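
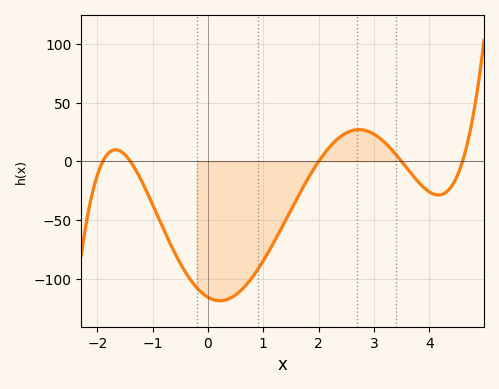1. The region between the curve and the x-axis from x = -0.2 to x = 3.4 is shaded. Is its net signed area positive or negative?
negative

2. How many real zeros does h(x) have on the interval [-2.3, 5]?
5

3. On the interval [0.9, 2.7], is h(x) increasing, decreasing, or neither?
increasing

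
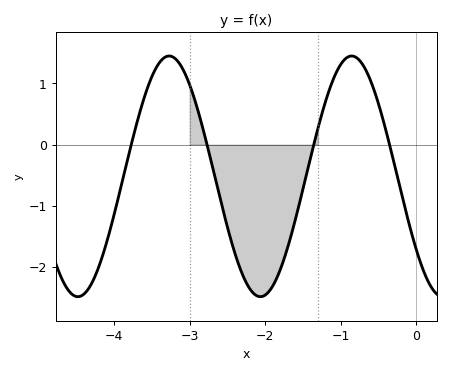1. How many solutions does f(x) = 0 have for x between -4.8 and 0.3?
4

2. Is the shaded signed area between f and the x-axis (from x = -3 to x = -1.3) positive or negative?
negative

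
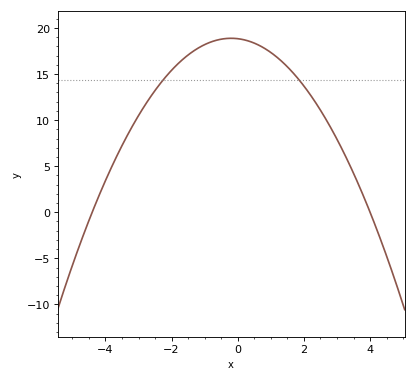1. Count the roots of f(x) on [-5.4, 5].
2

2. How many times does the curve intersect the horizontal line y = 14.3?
2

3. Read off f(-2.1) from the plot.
15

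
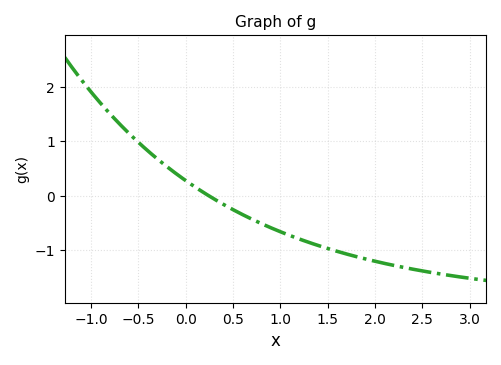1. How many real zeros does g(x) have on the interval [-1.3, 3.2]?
1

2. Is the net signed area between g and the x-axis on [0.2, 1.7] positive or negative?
negative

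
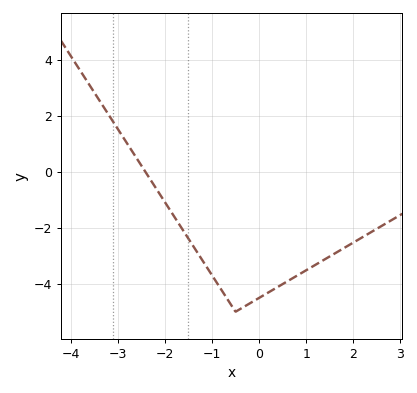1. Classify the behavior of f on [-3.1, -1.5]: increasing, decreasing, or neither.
decreasing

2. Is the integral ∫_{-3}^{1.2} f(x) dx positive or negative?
negative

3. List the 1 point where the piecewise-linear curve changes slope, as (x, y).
(-0.5, -5)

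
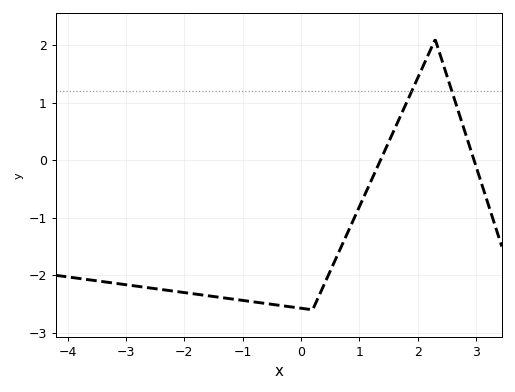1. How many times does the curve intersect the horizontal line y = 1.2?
2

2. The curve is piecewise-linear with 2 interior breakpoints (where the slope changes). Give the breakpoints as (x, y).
(0.2, -2.6); (2.3, 2.1)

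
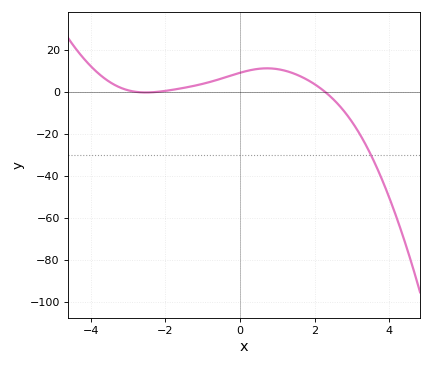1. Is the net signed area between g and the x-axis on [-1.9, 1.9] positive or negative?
positive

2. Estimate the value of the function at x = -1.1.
3.38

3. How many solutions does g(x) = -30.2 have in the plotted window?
1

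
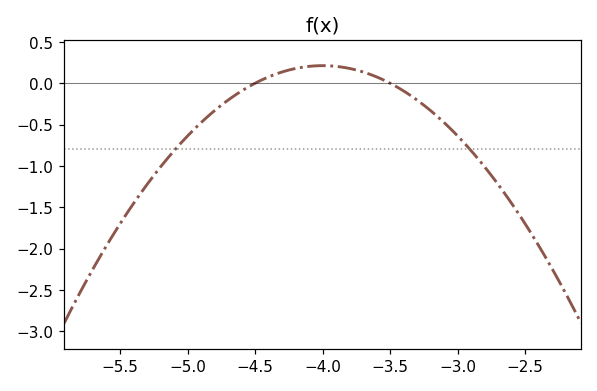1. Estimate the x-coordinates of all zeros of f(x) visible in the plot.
-4.5, -3.5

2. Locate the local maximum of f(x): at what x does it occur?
-4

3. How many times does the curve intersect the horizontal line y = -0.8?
2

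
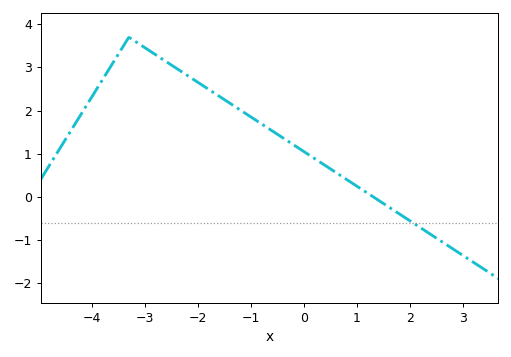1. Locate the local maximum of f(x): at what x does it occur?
-3.2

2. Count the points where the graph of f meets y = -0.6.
1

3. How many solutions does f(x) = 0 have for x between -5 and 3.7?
1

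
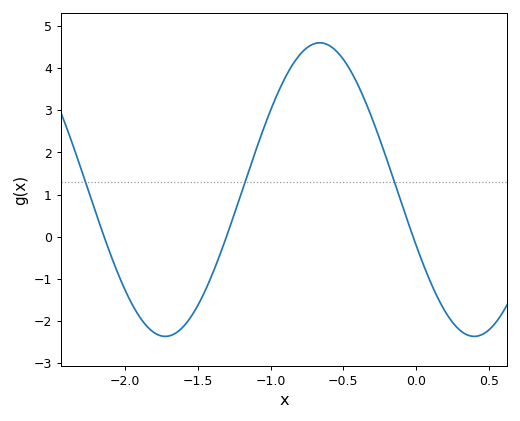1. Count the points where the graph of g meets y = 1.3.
3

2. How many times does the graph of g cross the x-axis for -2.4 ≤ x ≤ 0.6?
3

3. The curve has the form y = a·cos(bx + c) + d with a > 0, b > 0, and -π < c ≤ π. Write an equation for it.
y = 3.48cos(2.96x + 1.96) + 1.12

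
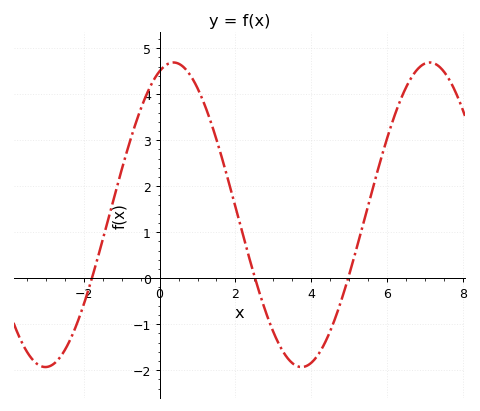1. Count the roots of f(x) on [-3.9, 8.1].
3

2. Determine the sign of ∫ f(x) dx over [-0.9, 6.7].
positive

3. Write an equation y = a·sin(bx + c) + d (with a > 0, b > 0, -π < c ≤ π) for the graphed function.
y = 3.31sin(0.93x + 1.2) + 1.38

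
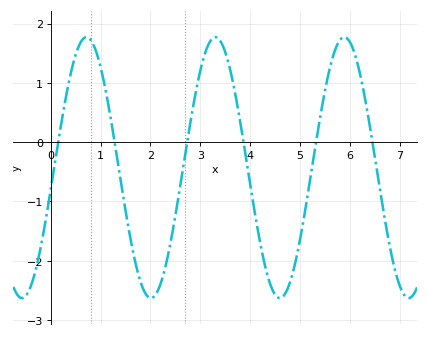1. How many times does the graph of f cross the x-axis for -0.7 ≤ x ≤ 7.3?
6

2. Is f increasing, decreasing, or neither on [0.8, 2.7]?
neither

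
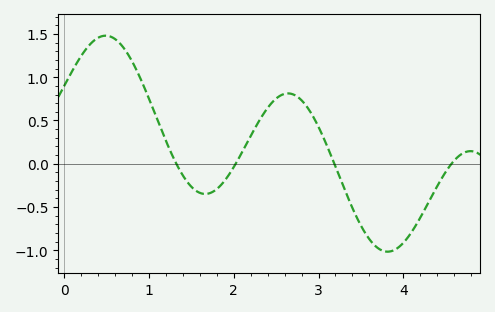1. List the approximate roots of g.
1.3, 2, 3.2, 4.6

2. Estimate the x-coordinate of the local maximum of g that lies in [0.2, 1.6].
0.5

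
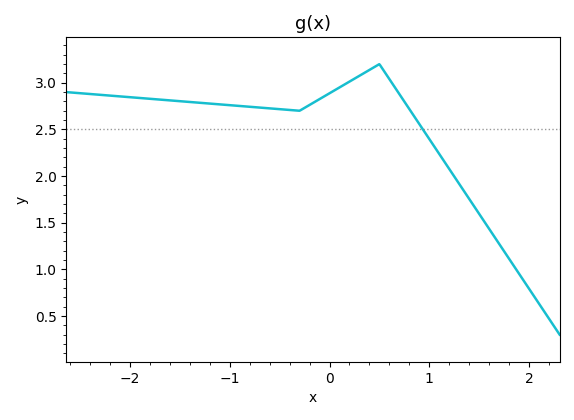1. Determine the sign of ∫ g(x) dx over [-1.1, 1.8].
positive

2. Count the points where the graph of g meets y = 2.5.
1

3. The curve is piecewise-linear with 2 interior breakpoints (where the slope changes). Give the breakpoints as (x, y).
(-0.3, 2.7); (0.5, 3.2)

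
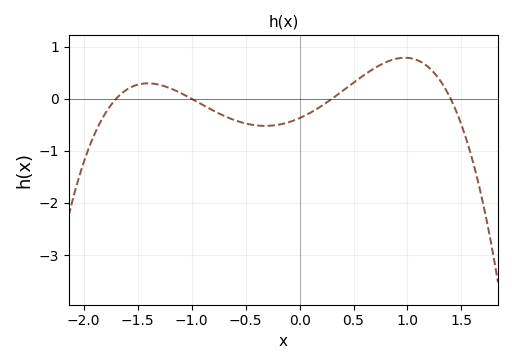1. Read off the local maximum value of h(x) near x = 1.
0.788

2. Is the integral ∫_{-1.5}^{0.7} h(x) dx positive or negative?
negative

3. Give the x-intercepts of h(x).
-1.7, -1, 0.3, 1.4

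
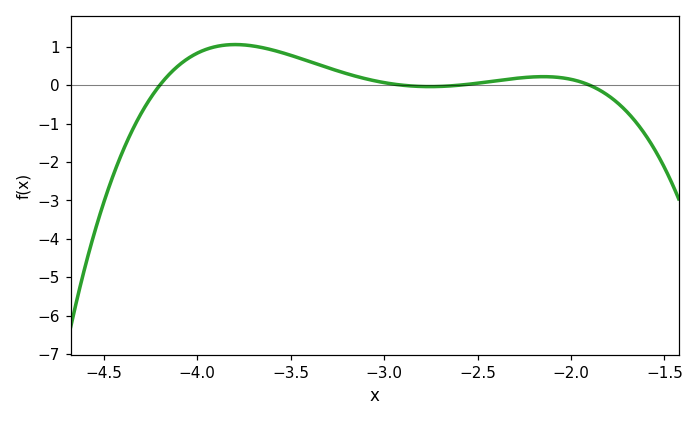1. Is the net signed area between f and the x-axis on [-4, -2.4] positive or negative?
positive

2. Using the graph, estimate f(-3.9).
1.01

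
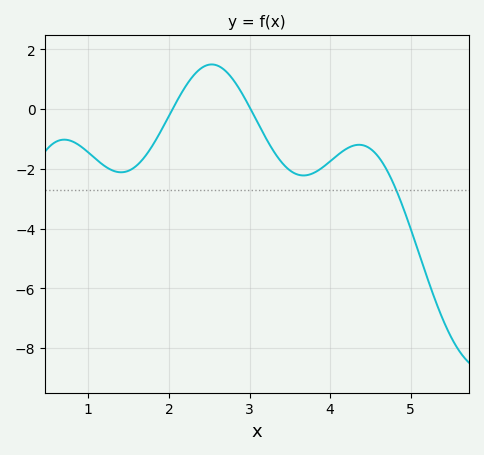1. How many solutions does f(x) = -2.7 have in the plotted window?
1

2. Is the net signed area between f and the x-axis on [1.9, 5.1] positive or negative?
negative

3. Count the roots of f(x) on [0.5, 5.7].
2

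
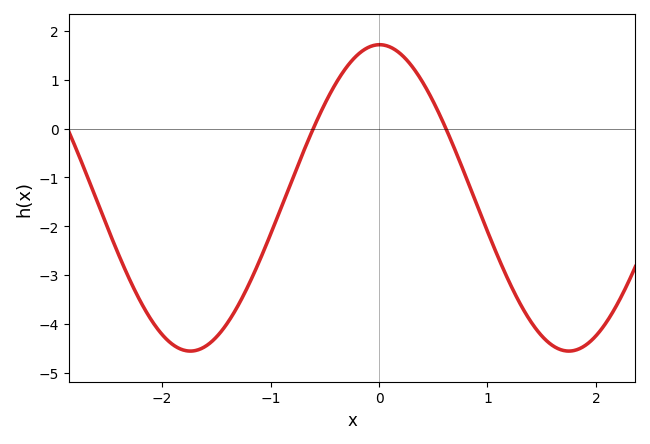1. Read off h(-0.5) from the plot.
0.509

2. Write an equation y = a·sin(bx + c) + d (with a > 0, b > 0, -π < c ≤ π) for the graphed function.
y = 3.14sin(1.8x + 1.56) - 1.42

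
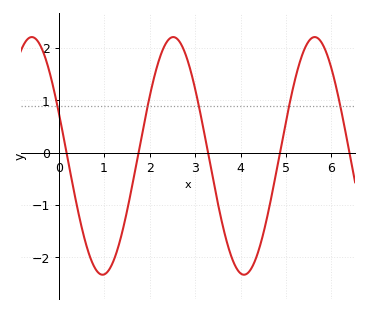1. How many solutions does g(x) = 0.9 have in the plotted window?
5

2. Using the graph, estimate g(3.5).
-1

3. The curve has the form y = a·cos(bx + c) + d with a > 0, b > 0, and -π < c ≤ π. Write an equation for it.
y = 2.27cos(2x + 1.2) - 0.06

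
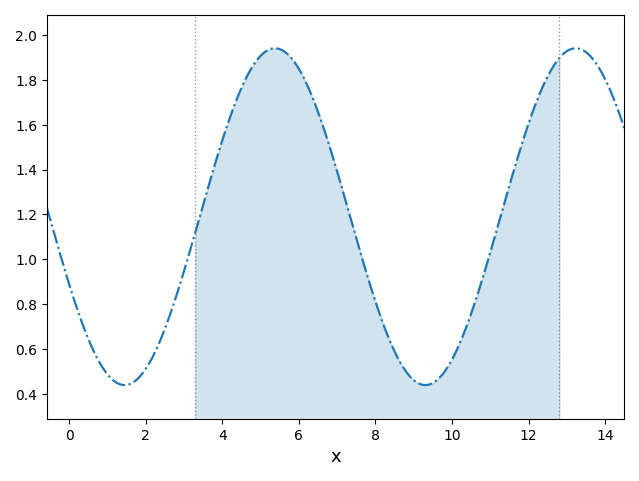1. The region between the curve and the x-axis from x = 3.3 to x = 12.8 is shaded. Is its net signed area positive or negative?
positive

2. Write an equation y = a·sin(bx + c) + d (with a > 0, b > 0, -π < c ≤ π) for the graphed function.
y = 0.75sin(0.8x - 2.7) + 1.19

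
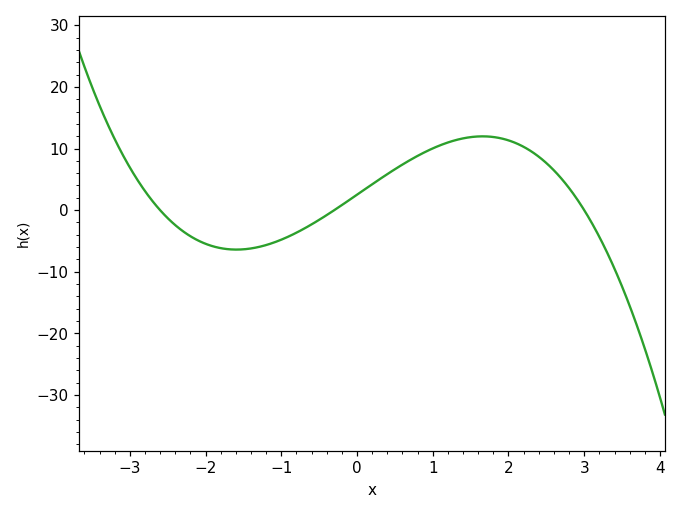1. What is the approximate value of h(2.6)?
6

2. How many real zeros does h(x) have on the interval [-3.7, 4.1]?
3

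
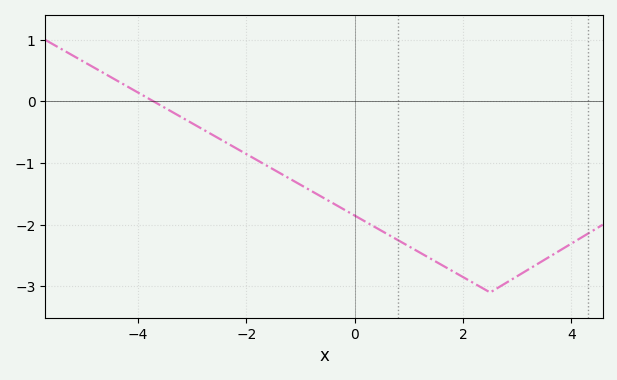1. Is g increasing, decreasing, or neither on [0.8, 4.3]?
neither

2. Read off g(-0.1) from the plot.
-1.8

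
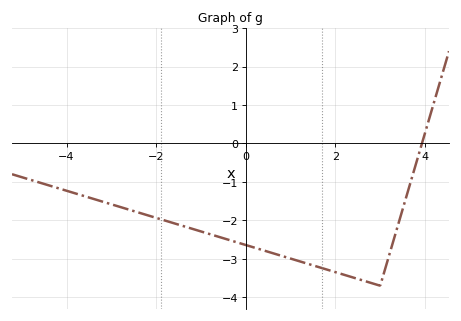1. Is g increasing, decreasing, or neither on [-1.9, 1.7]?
decreasing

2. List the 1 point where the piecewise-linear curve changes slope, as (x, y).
(3, -3.7)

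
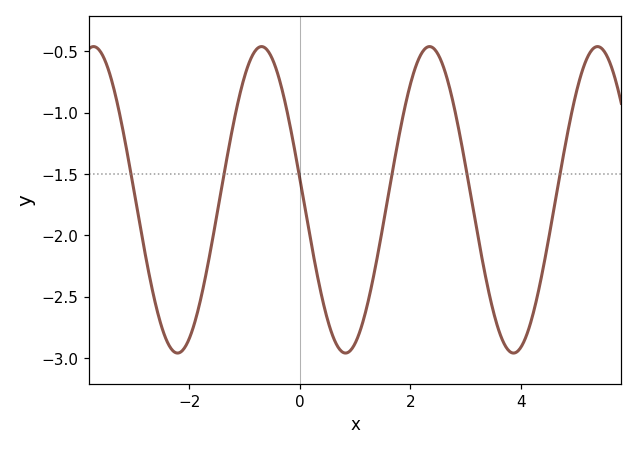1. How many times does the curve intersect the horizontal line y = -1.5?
6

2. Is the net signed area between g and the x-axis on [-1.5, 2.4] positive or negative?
negative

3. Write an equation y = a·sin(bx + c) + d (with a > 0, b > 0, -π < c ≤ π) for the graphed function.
y = 1.25sin(2.1x + 3) - 1.71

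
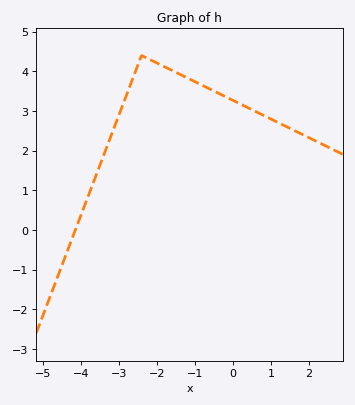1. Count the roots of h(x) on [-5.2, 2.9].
1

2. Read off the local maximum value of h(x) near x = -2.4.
4.4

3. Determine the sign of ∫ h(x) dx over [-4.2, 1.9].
positive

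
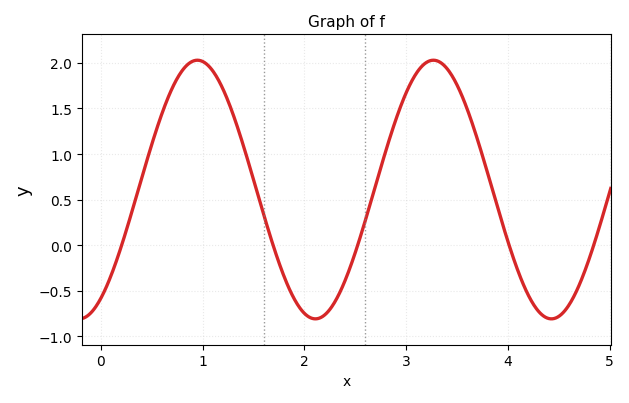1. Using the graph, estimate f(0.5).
1.1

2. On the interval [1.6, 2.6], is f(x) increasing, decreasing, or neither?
neither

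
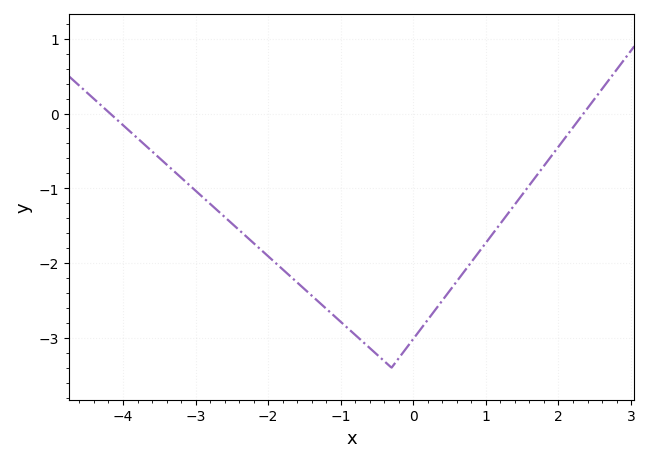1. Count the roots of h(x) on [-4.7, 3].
2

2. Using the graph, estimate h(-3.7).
-0.418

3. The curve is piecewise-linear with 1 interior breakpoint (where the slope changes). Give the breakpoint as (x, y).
(-0.3, -3.4)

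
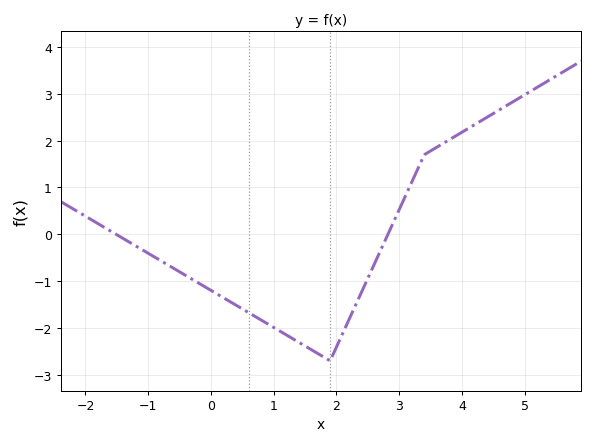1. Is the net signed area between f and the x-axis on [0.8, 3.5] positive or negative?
negative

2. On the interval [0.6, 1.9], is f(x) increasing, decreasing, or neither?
decreasing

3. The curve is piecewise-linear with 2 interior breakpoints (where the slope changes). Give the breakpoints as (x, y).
(1.9, -2.7); (3.4, 1.7)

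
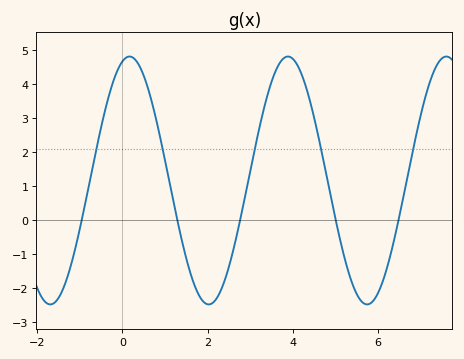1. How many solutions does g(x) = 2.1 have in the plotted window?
5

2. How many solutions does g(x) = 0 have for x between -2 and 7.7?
5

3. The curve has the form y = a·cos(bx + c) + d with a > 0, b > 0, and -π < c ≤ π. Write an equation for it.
y = 3.65cos(1.7x - 0.28) + 1.16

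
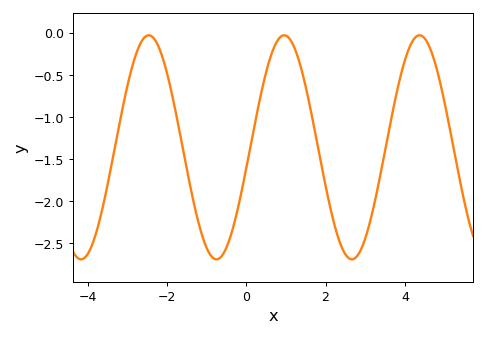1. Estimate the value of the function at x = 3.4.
-1.65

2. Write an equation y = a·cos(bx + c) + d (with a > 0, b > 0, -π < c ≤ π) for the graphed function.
y = 1.33cos(1.84x - 1.76) - 1.36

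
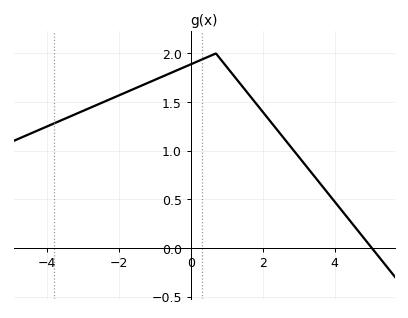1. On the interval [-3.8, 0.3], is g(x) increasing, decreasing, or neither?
increasing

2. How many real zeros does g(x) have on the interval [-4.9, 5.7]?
1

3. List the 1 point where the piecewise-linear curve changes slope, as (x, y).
(0.7, 2)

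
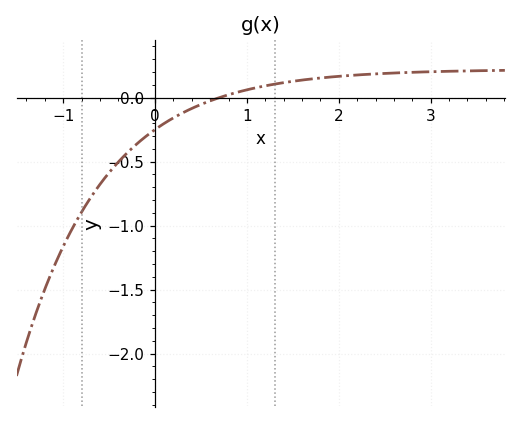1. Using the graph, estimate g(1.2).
0.1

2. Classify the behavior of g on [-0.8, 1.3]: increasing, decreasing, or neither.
increasing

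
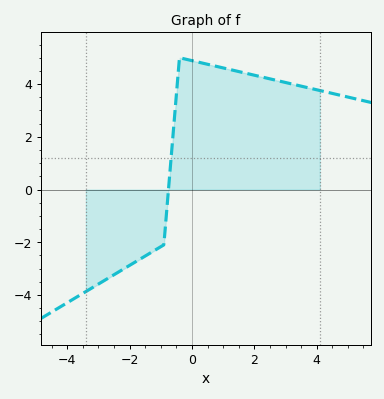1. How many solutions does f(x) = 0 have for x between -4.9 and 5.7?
1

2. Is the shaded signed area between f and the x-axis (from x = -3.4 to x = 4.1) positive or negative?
positive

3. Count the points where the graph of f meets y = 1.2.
1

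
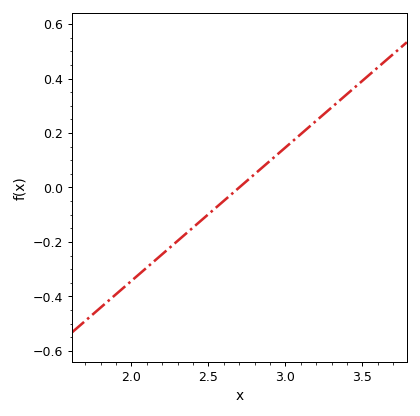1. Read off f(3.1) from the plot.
0.2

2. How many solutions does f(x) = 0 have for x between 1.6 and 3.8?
1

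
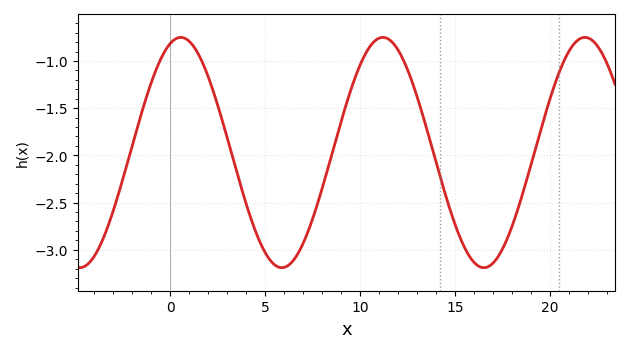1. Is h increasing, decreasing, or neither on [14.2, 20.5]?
neither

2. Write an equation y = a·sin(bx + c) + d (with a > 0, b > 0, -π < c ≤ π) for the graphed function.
y = 1.22sin(0.59x + 1.2) - 1.97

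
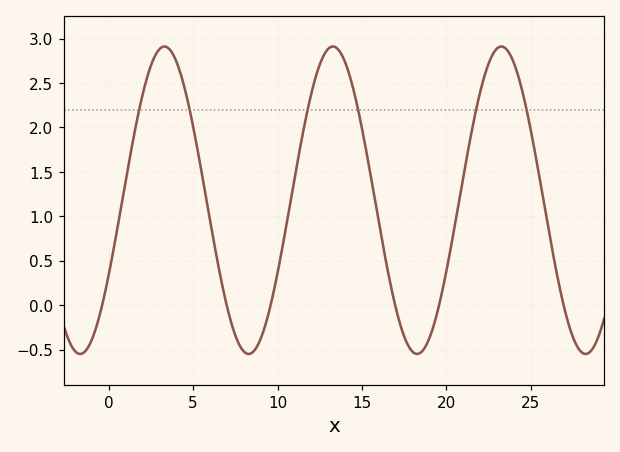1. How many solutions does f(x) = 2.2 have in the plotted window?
6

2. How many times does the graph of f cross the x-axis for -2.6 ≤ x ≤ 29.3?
6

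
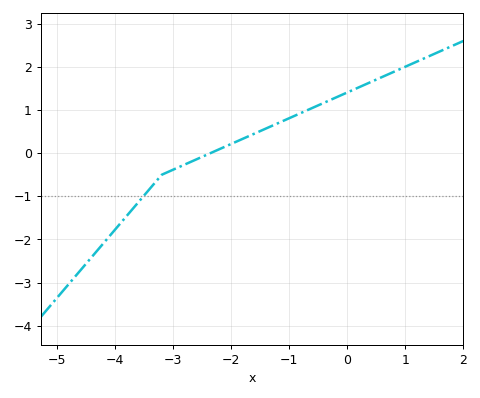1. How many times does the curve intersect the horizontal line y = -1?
1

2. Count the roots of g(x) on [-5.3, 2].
1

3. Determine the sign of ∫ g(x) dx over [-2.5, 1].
positive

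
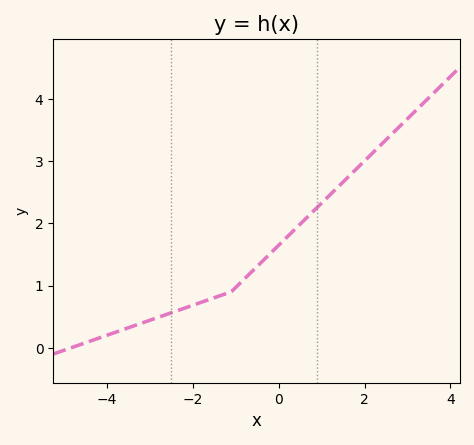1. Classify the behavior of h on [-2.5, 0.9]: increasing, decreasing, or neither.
increasing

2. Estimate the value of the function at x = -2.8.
0.5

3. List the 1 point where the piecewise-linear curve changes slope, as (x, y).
(-1.1, 0.9)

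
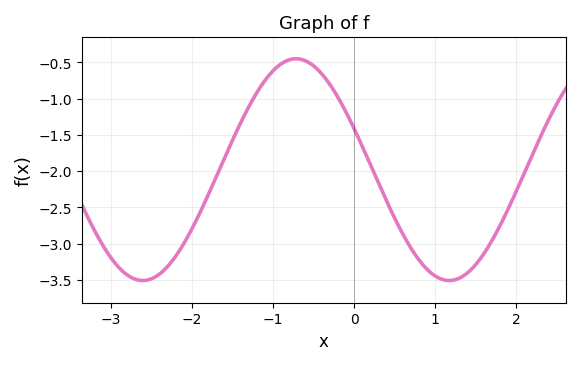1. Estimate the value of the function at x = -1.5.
-1.55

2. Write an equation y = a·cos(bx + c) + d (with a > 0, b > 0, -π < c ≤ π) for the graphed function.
y = 1.53cos(1.7x + 1.2) - 1.98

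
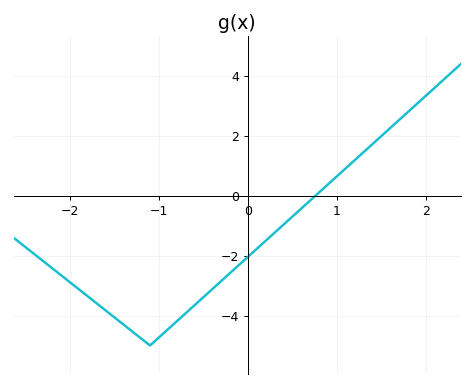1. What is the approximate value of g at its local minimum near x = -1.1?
-5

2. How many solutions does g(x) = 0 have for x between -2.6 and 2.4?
1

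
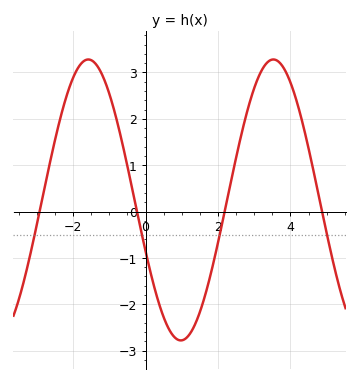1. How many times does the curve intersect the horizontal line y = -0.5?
4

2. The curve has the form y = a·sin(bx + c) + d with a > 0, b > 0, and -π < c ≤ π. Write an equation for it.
y = 3.03sin(1.2x - 2.8) + 0.25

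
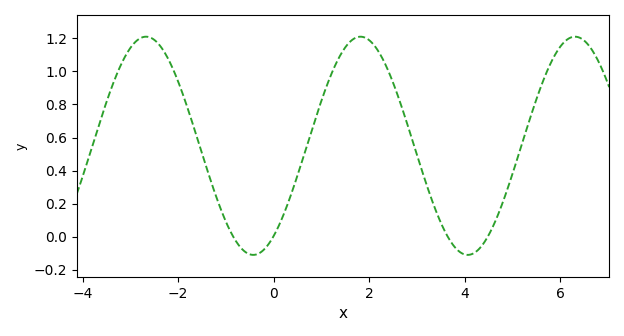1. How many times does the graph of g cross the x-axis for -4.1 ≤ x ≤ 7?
4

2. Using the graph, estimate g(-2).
0.94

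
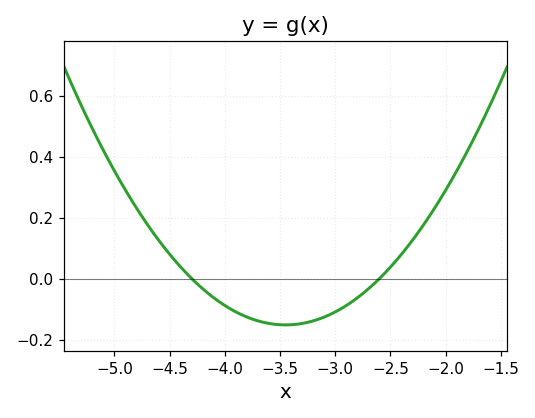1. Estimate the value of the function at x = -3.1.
-0.12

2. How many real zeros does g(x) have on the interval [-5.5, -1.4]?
2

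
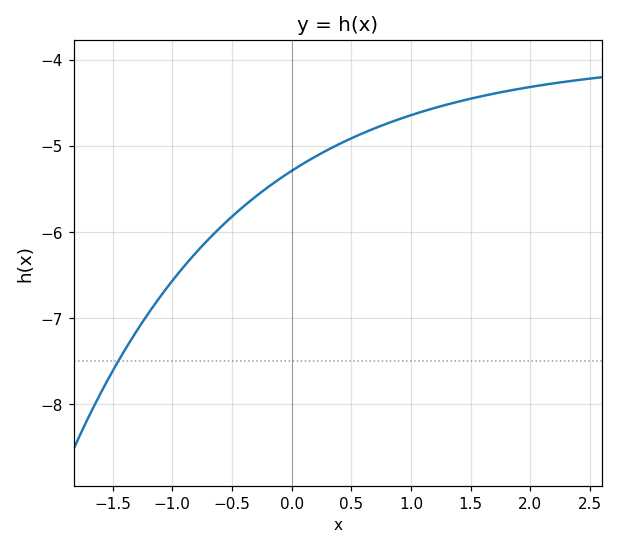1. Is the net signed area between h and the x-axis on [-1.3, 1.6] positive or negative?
negative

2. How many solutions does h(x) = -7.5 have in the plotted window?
1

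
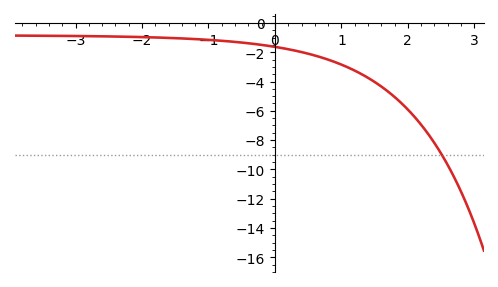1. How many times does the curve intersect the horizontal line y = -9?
1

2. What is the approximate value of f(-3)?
-0.8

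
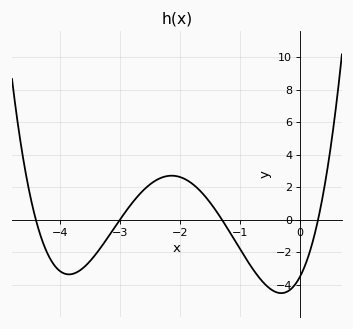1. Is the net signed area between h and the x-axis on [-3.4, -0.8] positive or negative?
positive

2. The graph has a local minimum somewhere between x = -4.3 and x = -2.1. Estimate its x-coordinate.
-3.8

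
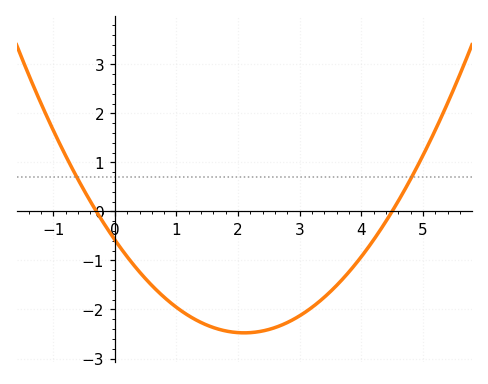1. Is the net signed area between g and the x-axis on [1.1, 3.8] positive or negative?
negative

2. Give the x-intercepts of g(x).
-0.3, 4.5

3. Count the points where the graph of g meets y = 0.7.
2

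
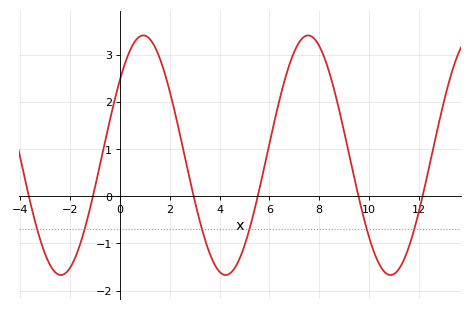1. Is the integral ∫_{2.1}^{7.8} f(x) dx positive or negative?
positive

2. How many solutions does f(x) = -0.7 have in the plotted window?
6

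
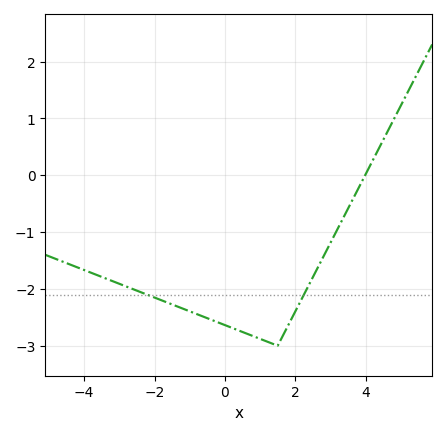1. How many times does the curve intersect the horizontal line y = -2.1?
2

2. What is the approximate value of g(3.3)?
-0.8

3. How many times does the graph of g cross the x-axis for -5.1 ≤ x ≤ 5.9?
1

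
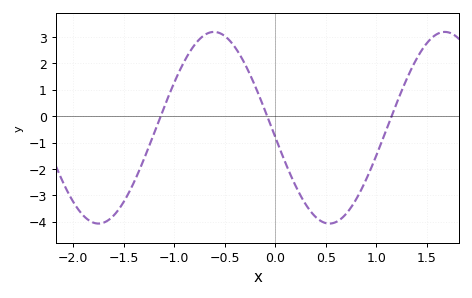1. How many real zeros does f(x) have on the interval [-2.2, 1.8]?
3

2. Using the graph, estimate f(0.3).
-3.34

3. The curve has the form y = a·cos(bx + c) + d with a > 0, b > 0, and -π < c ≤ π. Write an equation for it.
y = 3.63cos(2.75x + 1.67) - 0.44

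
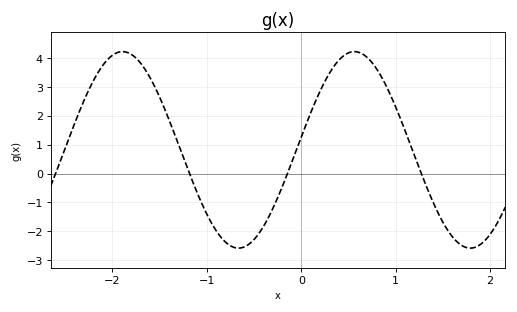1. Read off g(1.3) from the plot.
-0.24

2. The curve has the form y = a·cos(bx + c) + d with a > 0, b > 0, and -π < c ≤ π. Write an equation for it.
y = 3.4cos(2.56x - 1.44) + 0.82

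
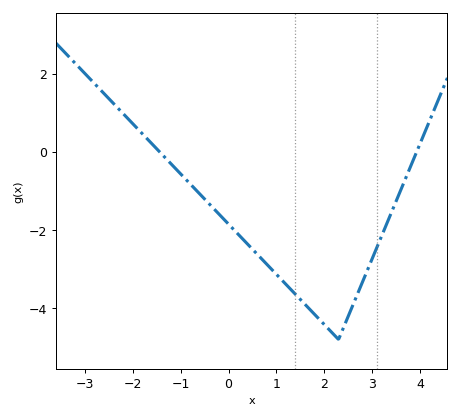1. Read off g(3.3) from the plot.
-1.86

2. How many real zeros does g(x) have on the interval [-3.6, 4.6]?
2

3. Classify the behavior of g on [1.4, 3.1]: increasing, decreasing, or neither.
neither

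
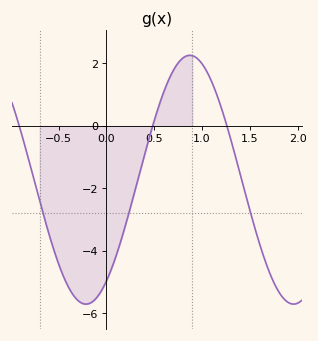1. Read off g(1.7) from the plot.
-4.6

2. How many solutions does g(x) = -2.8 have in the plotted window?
3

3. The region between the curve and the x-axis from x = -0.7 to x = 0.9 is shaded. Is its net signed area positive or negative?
negative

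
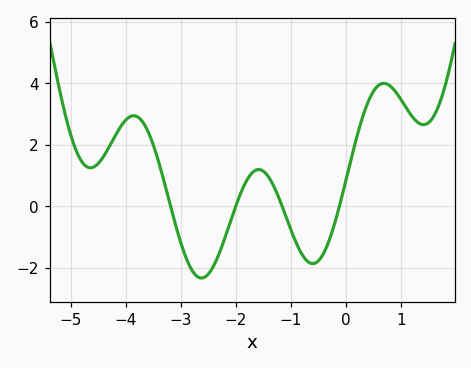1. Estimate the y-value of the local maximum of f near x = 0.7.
4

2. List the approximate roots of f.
-3.2, -2, -1.2, -0.1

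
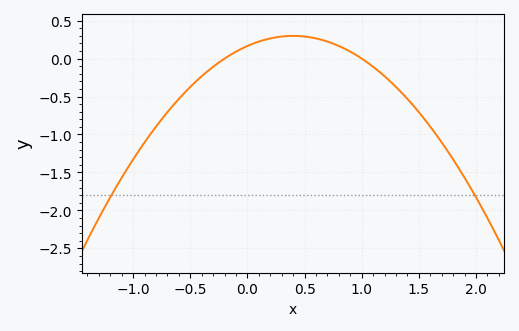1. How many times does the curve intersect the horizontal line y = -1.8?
2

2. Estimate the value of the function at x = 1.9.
-1.57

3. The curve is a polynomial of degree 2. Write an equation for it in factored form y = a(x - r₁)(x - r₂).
y = -0.83(x + 0.2)(x - 1)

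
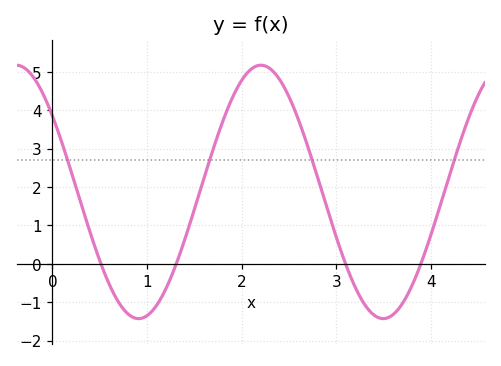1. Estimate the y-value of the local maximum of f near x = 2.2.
5.17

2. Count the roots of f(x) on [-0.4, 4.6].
4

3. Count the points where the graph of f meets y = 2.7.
4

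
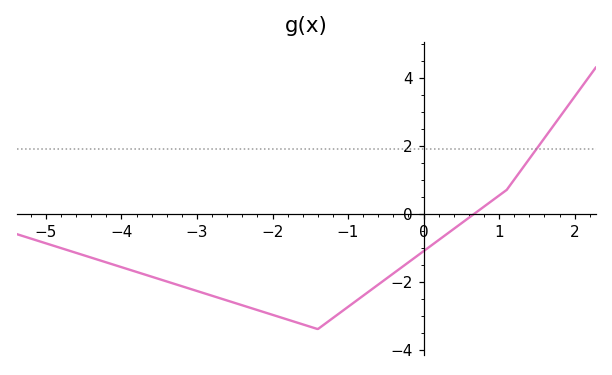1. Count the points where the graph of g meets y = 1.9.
1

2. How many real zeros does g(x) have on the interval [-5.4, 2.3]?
1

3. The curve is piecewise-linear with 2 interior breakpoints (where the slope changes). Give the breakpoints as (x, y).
(-1.4, -3.4); (1.1, 0.7)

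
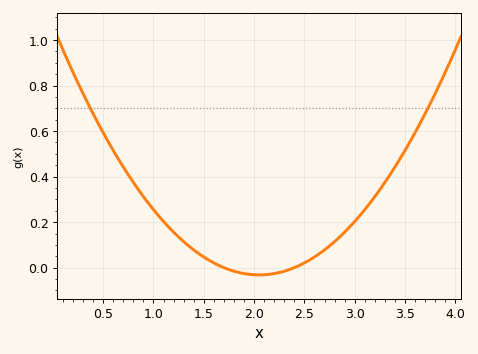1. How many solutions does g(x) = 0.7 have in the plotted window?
2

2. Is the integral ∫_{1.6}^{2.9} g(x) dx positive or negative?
positive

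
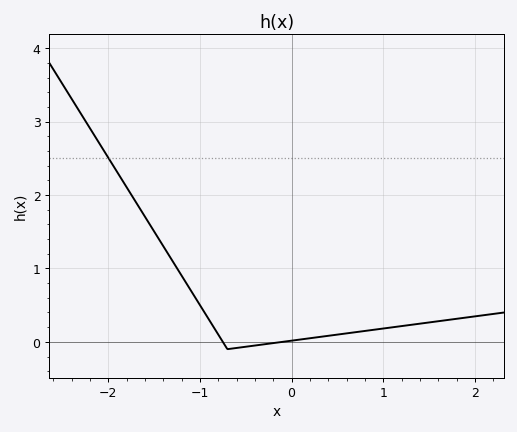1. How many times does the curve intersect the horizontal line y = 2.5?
1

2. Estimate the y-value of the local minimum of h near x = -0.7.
-0.1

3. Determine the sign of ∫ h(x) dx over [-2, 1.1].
positive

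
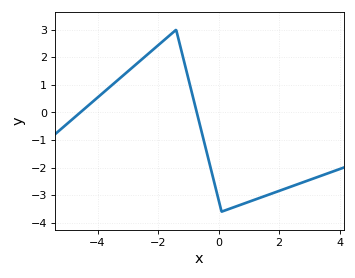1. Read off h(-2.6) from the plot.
1.86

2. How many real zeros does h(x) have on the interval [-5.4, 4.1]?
2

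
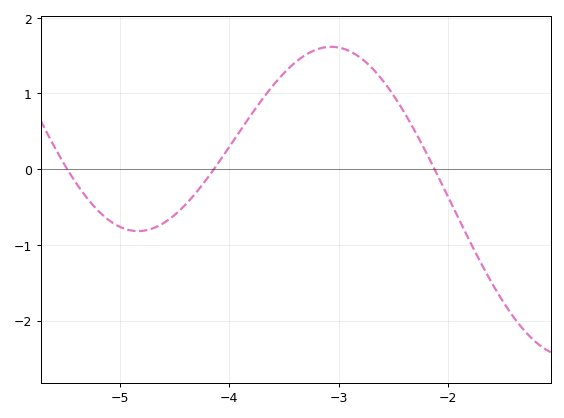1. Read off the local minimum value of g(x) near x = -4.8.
-0.8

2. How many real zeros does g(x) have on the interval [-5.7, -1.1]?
3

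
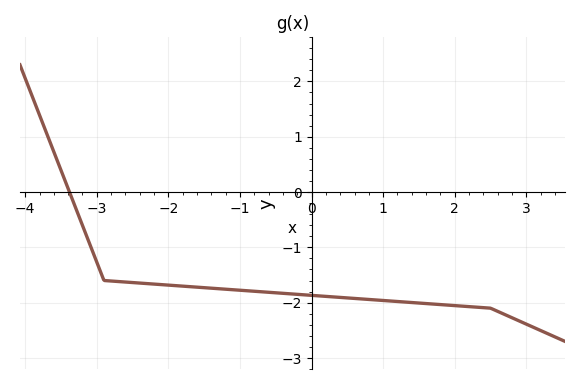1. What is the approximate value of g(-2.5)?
-1.6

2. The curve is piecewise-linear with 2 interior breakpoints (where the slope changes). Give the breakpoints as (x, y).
(-2.9, -1.6); (2.5, -2.1)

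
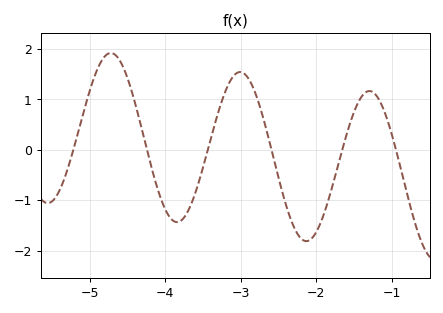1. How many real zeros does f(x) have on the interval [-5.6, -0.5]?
6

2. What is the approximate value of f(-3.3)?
0.717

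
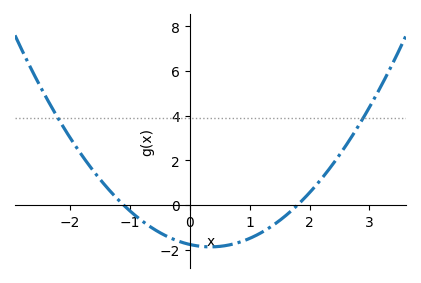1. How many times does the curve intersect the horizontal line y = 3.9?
2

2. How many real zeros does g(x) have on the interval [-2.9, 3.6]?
2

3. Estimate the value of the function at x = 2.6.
2.63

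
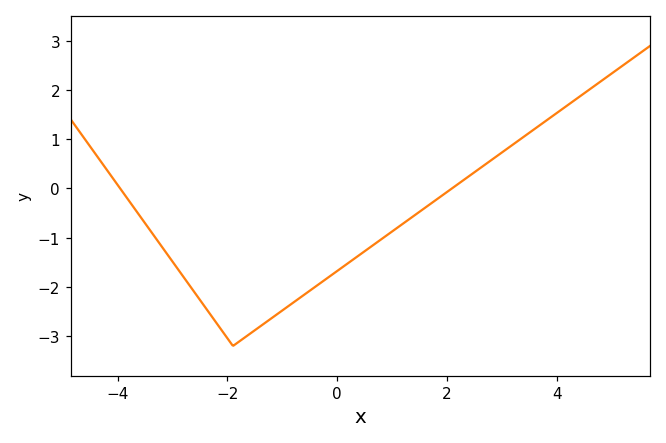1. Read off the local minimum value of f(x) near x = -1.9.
-3.2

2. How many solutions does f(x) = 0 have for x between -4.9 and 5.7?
2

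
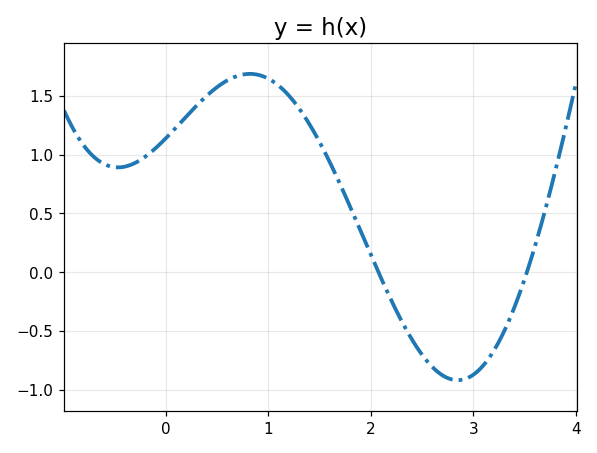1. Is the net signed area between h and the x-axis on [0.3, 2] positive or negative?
positive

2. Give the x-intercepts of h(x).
2.07, 3.52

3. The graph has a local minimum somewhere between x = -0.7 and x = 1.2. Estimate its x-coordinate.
-0.467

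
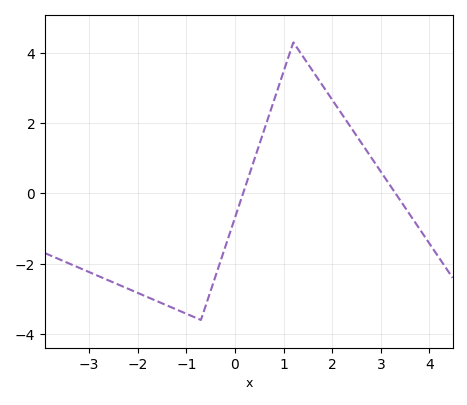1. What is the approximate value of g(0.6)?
1.81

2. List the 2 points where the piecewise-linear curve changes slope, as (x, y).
(-0.7, -3.6); (1.2, 4.3)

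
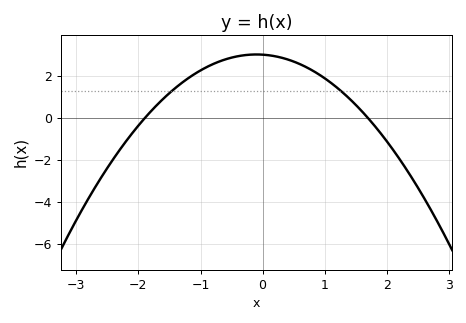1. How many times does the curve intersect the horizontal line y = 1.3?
2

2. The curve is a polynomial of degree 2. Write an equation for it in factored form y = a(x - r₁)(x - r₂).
y = -0.94(x + 1.9)(x - 1.7)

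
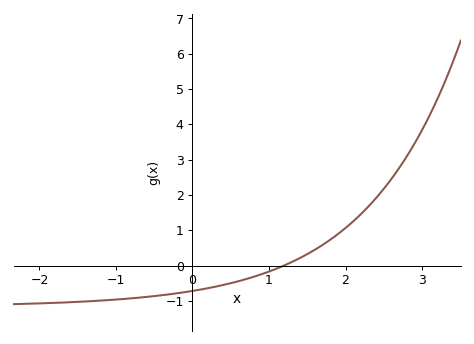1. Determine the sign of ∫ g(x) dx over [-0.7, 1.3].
negative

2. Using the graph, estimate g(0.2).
-0.6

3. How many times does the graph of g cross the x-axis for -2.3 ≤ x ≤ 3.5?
1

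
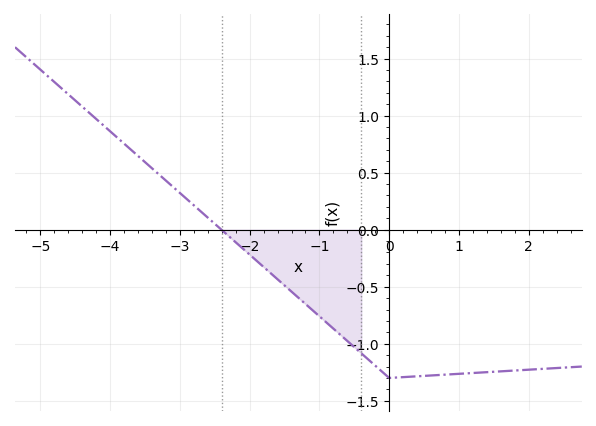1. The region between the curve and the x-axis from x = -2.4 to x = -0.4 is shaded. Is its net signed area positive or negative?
negative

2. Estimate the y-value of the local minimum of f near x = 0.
-1.3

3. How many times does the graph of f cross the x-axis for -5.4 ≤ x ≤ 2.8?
1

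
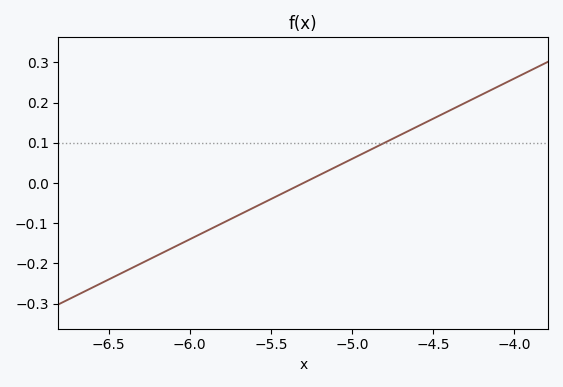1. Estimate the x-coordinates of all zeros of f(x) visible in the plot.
-5.3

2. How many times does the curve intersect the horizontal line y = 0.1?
1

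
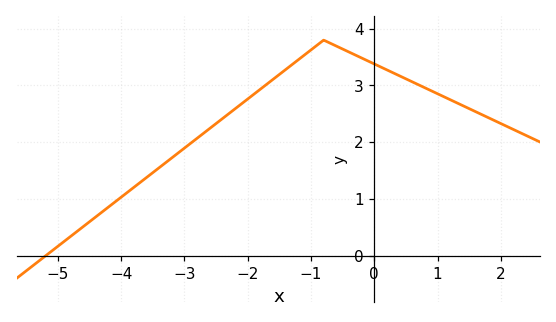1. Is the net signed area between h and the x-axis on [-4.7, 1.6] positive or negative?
positive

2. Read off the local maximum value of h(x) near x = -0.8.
3.8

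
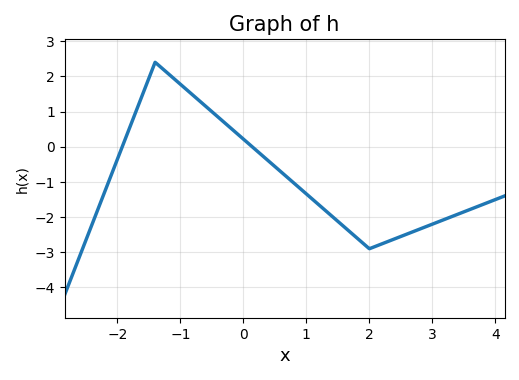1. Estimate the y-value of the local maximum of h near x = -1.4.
2.4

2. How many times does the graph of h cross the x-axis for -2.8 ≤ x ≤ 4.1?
2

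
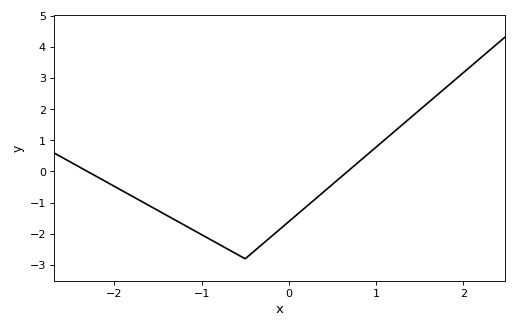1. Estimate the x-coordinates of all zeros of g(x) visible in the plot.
-2.31, 0.673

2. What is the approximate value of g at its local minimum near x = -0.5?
-2.8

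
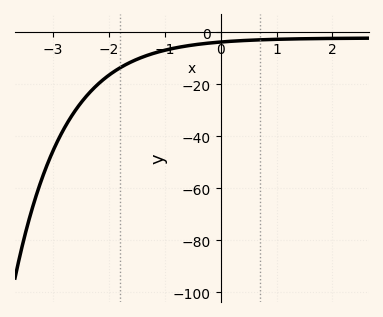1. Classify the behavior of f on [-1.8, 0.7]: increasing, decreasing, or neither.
increasing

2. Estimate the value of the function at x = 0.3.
-3.26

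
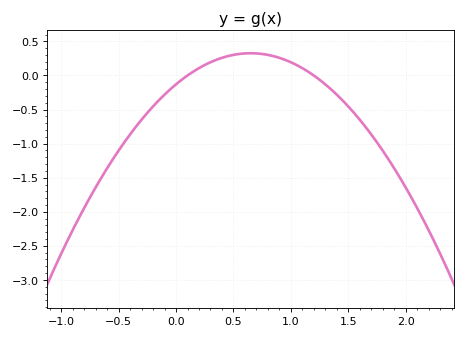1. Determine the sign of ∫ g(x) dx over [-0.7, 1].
negative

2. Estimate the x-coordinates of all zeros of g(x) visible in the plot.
0.1, 1.2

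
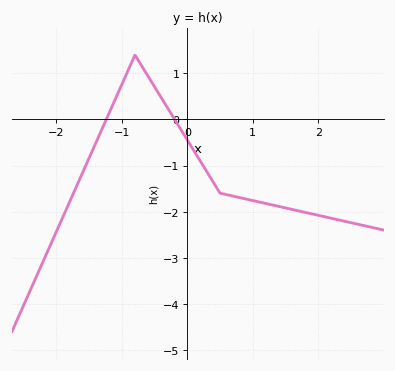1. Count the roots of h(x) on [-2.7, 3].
2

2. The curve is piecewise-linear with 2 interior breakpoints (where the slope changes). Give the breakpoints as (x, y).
(-0.8, 1.4); (0.5, -1.6)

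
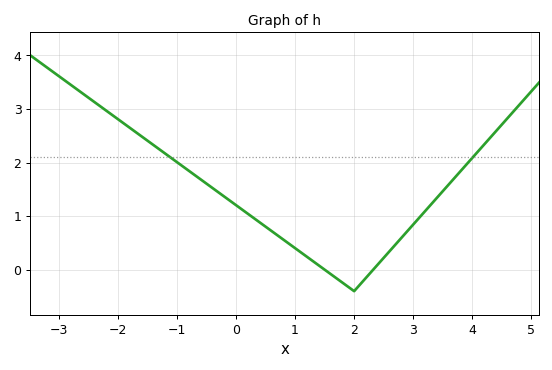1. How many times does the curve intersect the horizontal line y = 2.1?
2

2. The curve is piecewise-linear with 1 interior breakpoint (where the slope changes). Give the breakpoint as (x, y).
(2, -0.4)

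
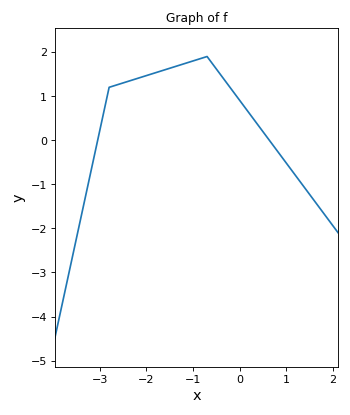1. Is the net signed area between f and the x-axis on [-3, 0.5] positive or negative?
positive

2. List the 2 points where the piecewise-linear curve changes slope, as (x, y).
(-2.8, 1.2); (-0.7, 1.9)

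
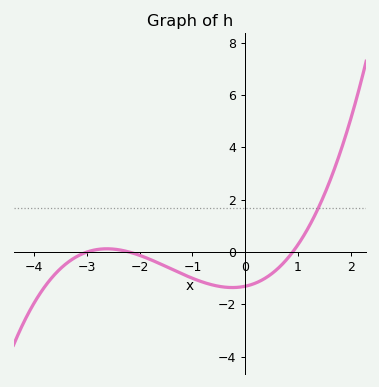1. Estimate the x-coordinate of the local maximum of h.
-2.6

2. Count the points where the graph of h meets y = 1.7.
1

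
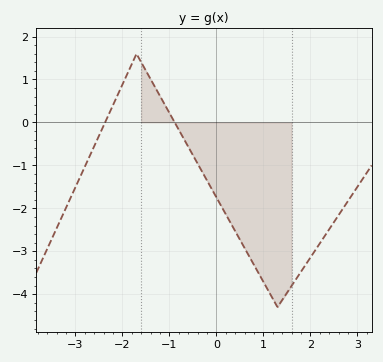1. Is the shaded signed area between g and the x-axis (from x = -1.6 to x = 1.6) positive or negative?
negative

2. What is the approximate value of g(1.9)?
-3.3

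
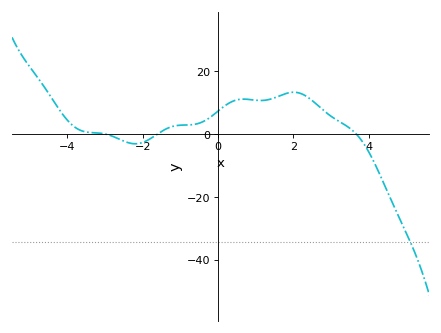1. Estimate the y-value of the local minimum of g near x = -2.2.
-3.06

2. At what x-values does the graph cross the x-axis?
-2.98, -1.61, 3.67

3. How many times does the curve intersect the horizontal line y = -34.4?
1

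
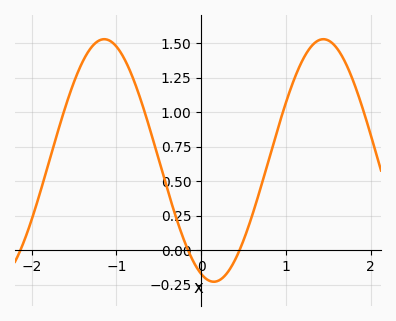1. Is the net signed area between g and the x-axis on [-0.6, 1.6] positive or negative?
positive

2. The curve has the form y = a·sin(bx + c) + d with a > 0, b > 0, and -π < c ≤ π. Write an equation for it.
y = 0.88sin(2.4x - 1.9) + 0.65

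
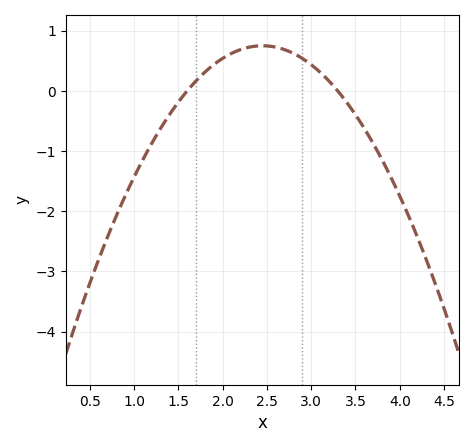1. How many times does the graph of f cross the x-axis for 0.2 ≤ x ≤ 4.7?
2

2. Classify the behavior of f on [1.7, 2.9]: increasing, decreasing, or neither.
neither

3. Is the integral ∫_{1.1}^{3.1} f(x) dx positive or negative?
positive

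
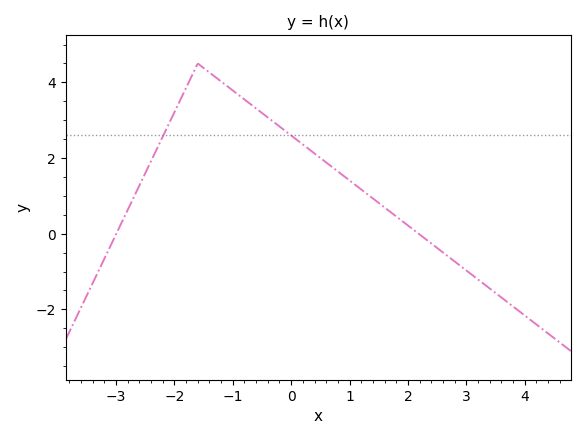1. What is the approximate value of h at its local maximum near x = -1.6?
4.4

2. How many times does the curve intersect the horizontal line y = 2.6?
2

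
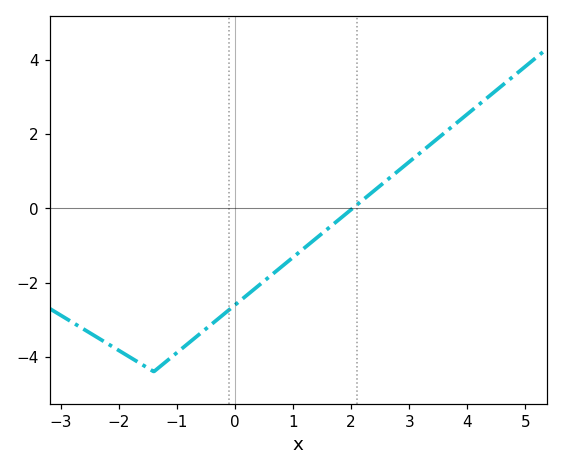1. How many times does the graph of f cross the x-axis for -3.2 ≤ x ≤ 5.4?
1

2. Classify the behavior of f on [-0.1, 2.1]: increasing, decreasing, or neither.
increasing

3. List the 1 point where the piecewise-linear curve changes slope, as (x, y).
(-1.4, -4.4)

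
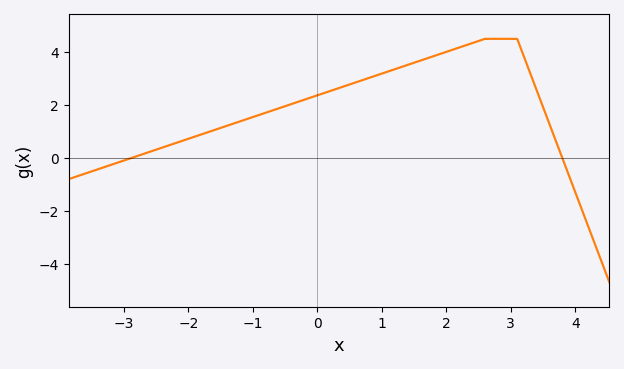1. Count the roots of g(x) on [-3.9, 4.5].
2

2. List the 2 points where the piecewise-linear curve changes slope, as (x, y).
(2.6, 4.5); (3.1, 4.5)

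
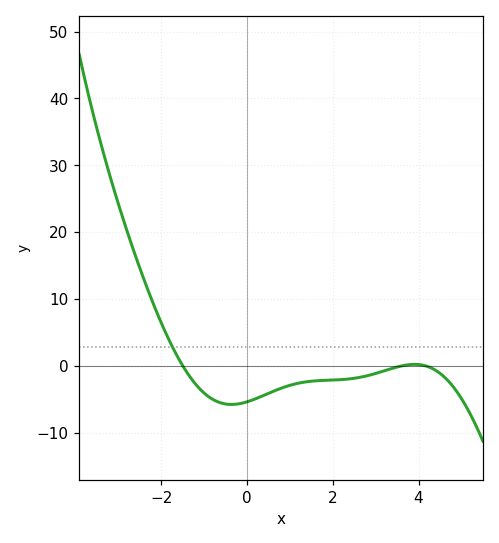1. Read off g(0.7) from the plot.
-4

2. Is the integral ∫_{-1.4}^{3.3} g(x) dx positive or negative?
negative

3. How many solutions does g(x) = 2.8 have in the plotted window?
1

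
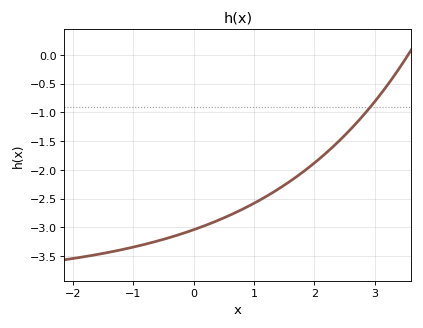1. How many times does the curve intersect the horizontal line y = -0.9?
1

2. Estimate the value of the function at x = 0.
-3.04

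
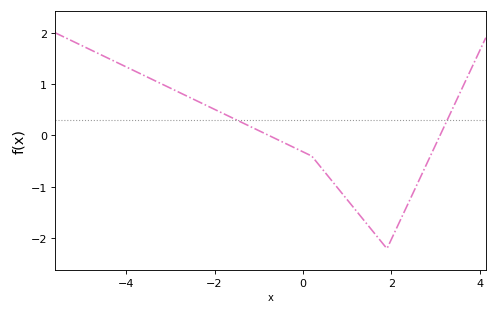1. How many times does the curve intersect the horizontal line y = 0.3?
2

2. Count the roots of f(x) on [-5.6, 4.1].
2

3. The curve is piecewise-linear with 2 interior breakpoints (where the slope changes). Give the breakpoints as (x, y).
(0.2, -0.4); (1.9, -2.2)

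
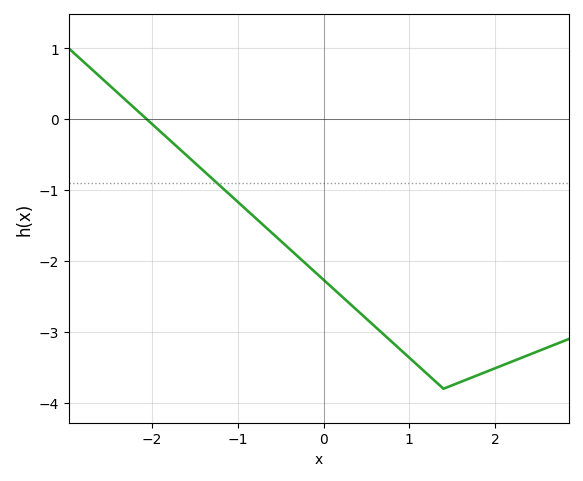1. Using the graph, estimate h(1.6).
-3.7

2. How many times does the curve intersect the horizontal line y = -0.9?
1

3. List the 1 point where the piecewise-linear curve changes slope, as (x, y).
(1.4, -3.8)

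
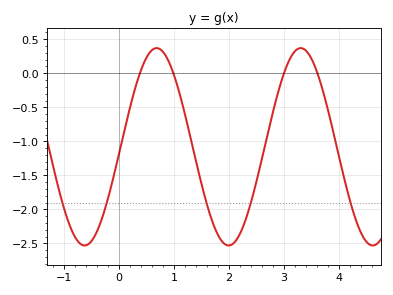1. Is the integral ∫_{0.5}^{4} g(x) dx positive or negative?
negative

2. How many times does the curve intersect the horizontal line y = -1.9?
5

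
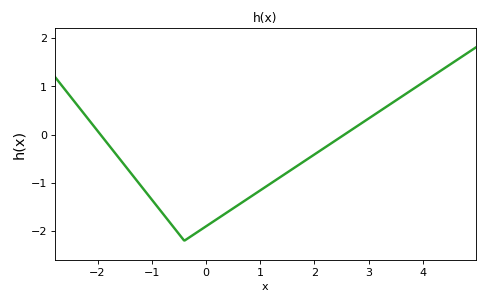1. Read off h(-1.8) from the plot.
-0.2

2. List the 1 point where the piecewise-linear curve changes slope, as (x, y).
(-0.4, -2.2)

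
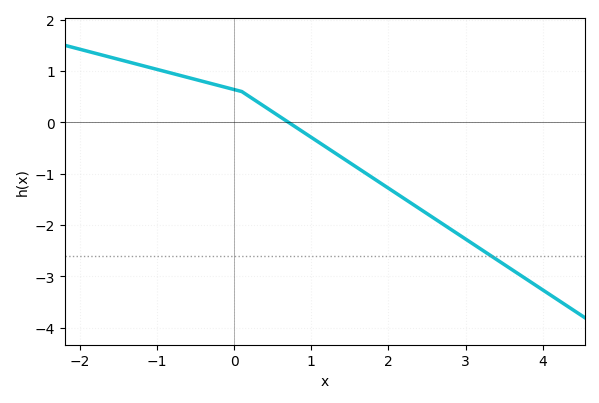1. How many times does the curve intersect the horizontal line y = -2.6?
1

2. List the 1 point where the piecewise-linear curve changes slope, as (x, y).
(0.1, 0.6)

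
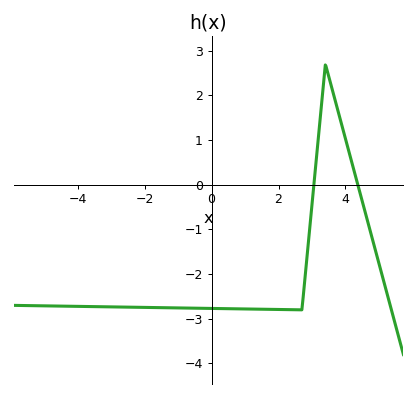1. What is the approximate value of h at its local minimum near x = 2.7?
-2.8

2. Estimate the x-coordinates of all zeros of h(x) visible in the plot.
3, 4.4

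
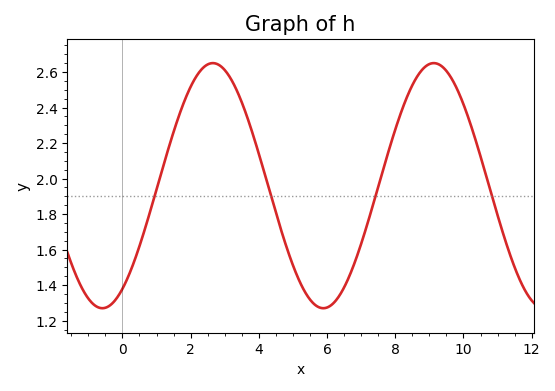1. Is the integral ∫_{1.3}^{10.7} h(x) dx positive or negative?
positive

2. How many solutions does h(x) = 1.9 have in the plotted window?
4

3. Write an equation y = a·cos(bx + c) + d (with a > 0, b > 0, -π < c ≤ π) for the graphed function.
y = 0.69cos(0.97x - 2.57) + 1.96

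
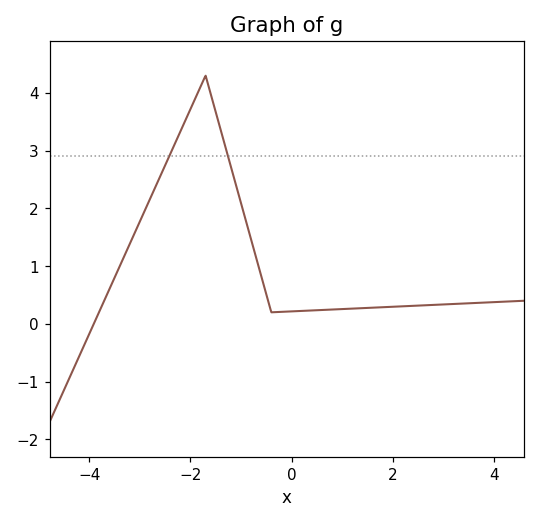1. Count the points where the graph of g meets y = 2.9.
2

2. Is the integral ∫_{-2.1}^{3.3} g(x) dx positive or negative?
positive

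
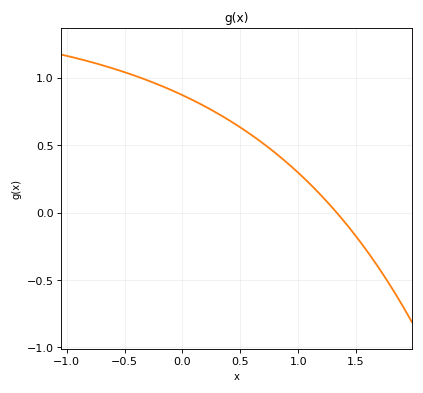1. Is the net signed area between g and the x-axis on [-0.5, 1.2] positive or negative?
positive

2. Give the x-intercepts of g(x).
1.35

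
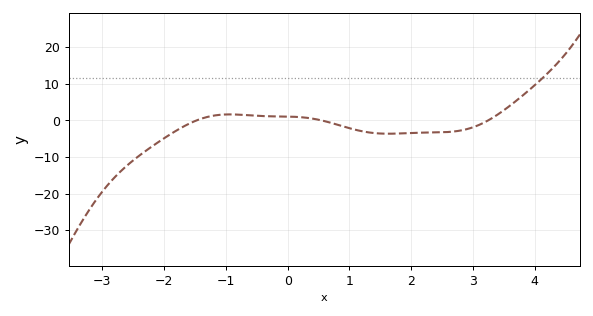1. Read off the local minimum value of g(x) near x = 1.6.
-3.62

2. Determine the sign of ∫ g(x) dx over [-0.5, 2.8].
negative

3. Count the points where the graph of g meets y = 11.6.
1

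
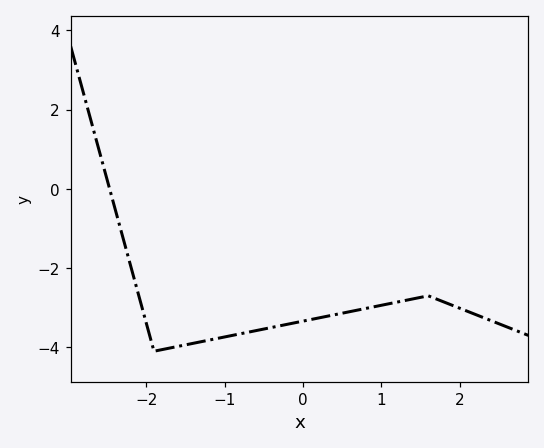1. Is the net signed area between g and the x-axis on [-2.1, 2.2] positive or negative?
negative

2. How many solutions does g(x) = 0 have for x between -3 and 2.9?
1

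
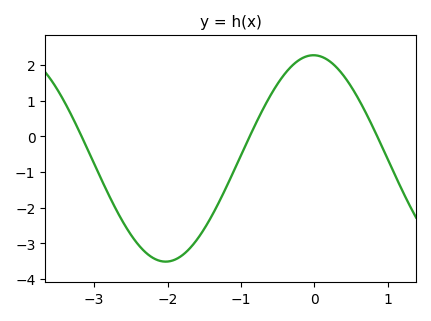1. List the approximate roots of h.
-3.17, -0.881, 0.856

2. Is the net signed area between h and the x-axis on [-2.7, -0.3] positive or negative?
negative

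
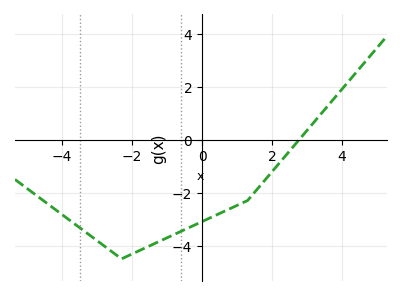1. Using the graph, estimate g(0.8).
-2.6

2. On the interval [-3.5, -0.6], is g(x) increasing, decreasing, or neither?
neither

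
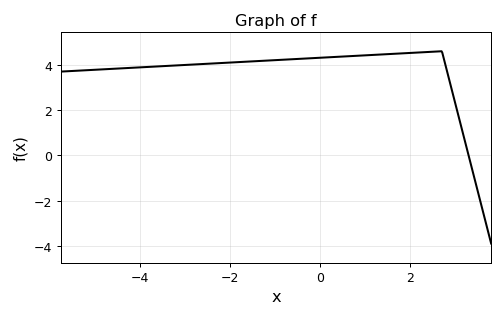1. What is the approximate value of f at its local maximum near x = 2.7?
4.6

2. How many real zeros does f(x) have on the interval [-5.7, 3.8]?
1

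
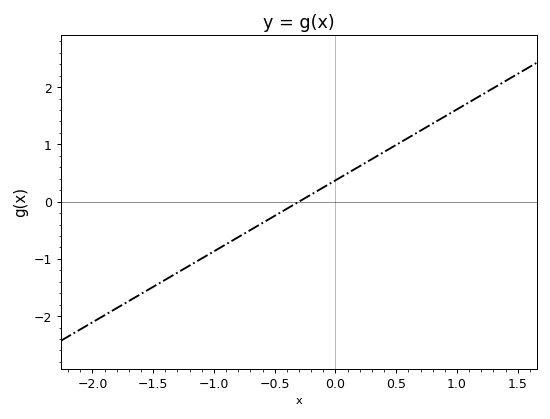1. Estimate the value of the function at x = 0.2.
0.62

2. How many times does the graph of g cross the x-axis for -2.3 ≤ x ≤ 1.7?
1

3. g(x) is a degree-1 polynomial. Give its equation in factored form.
y = 1.24(x + 0.3)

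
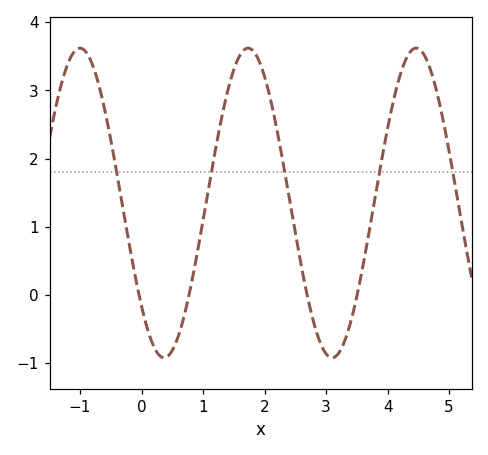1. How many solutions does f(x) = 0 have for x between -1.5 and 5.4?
4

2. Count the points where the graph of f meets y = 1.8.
5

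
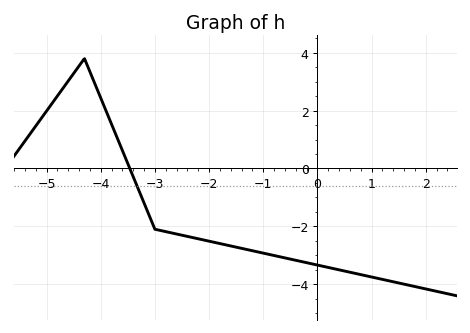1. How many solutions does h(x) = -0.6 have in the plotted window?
1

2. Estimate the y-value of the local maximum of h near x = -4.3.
3.8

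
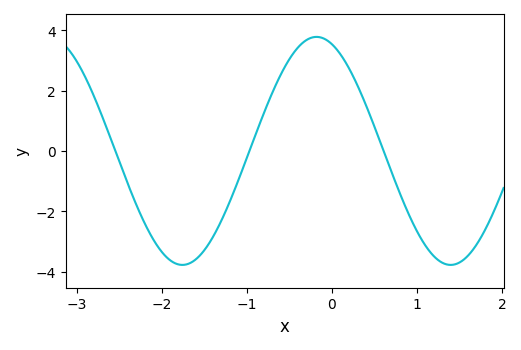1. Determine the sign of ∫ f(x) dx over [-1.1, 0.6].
positive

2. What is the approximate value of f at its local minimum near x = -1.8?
-3.78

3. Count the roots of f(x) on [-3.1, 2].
3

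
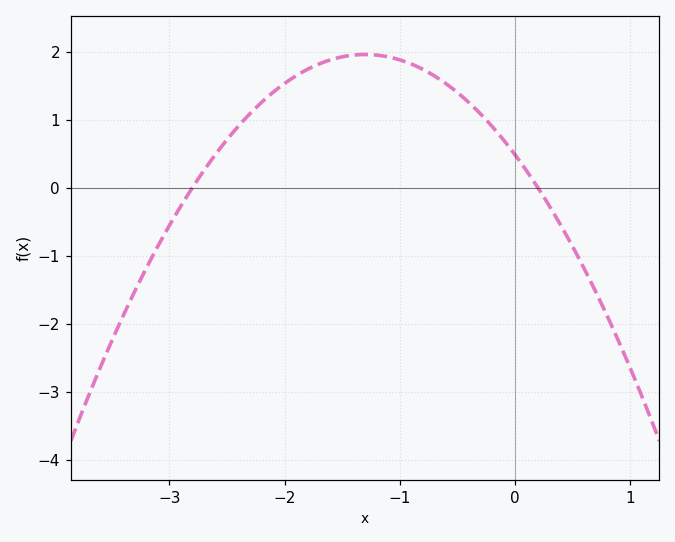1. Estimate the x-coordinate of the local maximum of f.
-1.3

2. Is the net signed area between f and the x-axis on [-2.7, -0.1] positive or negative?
positive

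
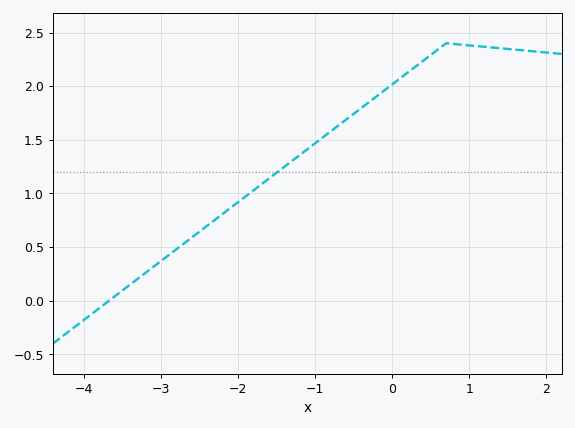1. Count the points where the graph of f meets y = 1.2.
1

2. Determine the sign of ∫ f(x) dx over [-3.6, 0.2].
positive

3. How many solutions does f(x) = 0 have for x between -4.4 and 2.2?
1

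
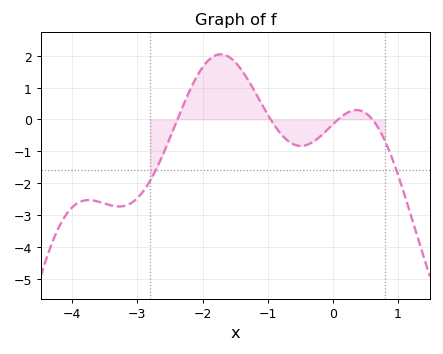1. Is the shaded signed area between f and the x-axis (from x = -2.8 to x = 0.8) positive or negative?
positive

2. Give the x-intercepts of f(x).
-2.4, -1, 0.1, 0.6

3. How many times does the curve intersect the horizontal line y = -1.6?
2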